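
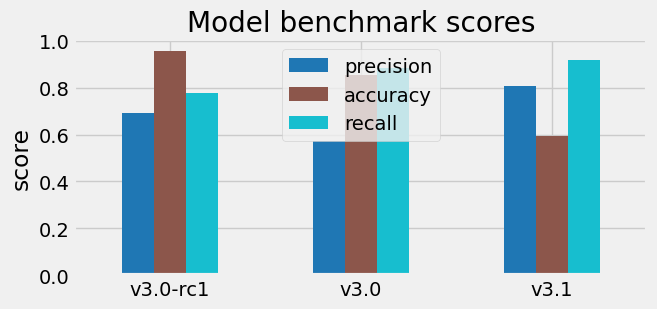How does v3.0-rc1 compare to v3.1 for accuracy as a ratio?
≈ 1.67×

v3.0-rc1 ≈ 1.0, v3.1 ≈ 0.6; 1.0/0.6 ≈ 1.67.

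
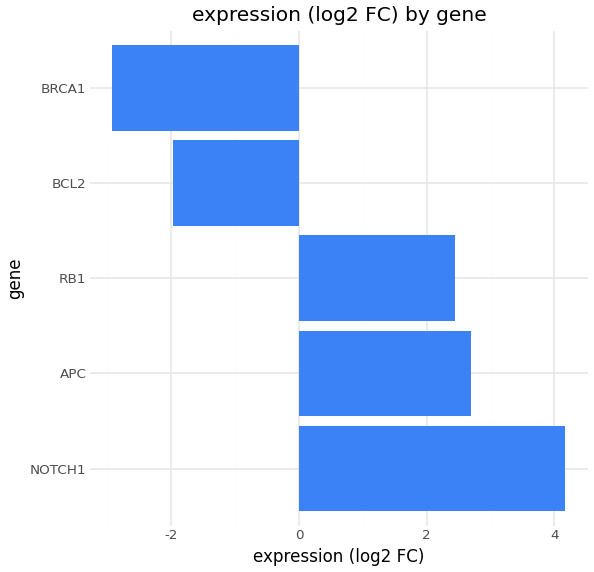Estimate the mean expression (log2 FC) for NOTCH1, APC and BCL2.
≈ 2

(4 + 3 + -2) / 3 ≈ 2.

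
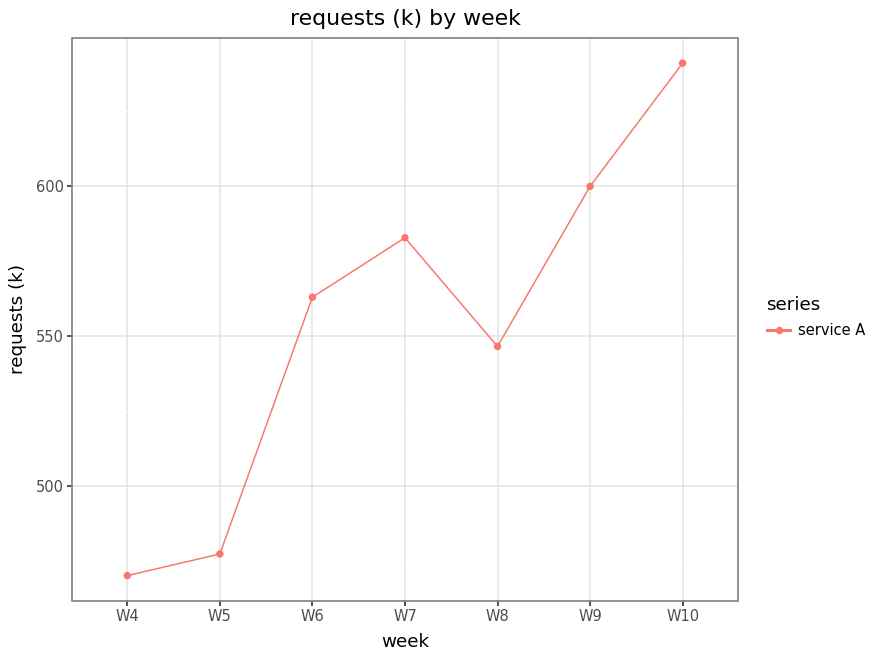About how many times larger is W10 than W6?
≈ 1.14×

W10 ≈ 640, W6 ≈ 560; 640/560 ≈ 1.14.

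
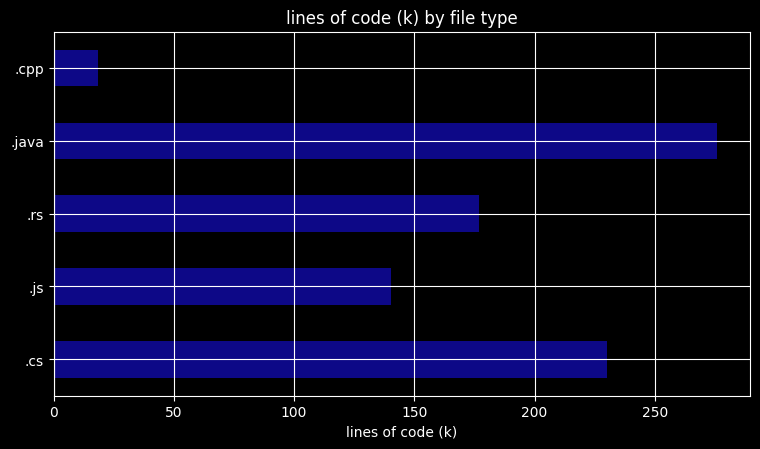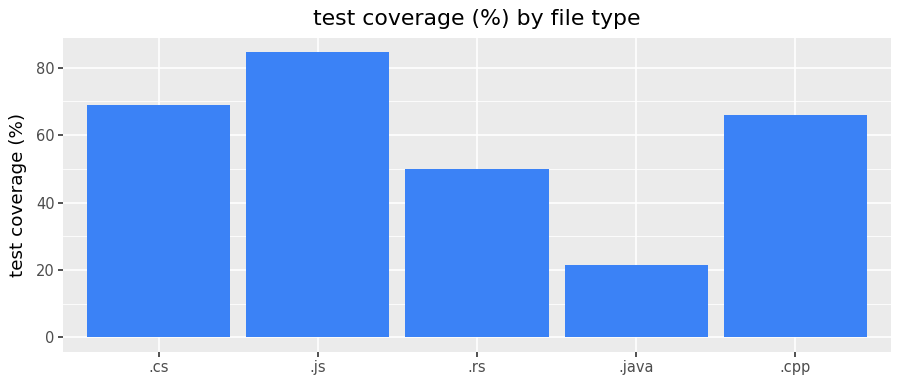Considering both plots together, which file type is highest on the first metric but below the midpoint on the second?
.java

Chart 2 median test coverage (%) ≈ 70; below-median file types: .rs, .java. Among those, .java has the highest lines of code (k) (≈ 300).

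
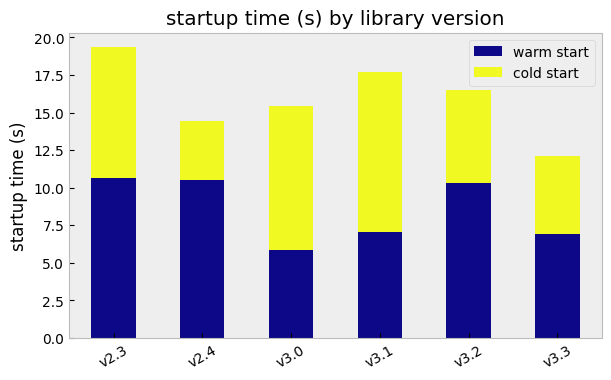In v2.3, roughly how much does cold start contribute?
≈ 10

cold start top ≈ 20, bottom ≈ 10; segment ≈ 10.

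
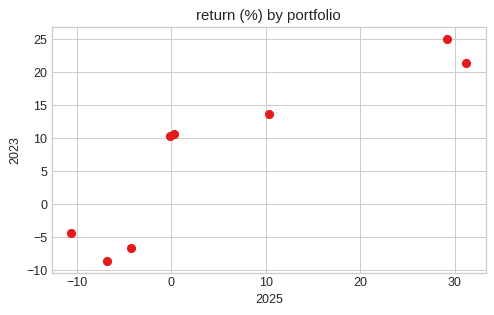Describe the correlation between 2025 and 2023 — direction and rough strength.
positive, strong

Points are positively correlated; strong (|r| ≈ 0.9).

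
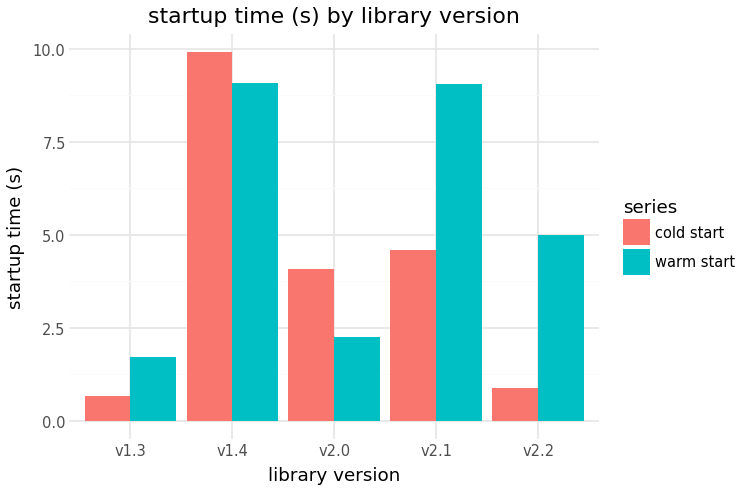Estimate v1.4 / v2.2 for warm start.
≈ 1.8×

v1.4 ≈ 9, v2.2 ≈ 5; 9/5 ≈ 1.8.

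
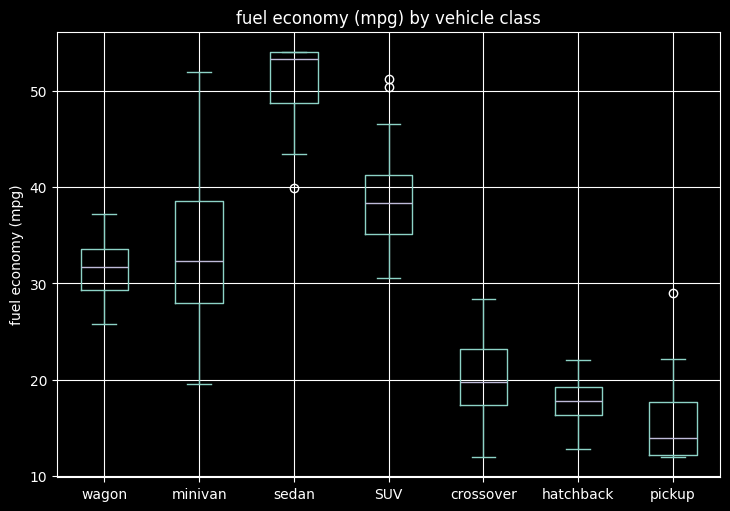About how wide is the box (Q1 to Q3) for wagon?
Q3 ≈ 35, Q1 ≈ 30; IQR ≈ 5.

≈ 5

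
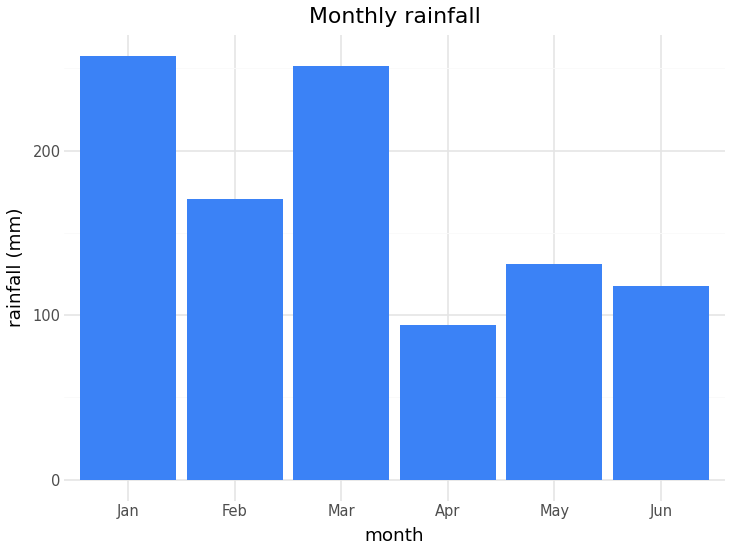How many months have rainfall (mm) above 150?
Above 150: Jan, Feb, Mar.

3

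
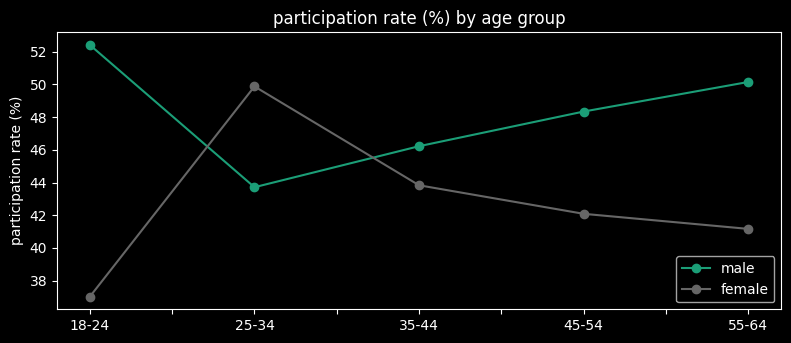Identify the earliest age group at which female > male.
25-34

18-24: female ≈ 38 vs male ≈ 52 (not yet); 25-34: female ≈ 50 vs male ≈ 44 (first crossover).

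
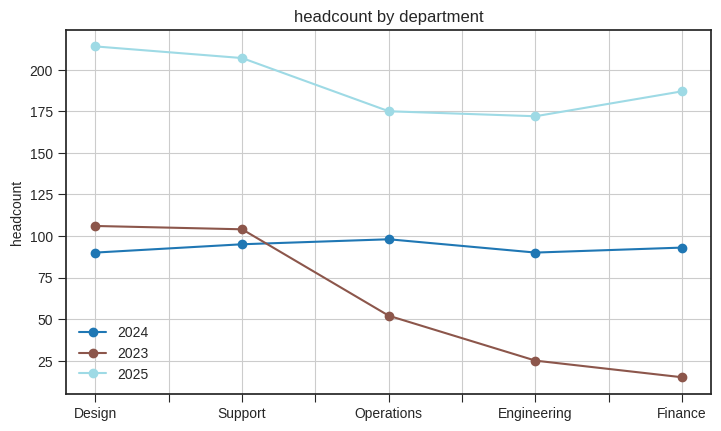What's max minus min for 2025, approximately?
≈ 40

Max Design ≈ 220, min Engineering ≈ 180; range ≈ 40.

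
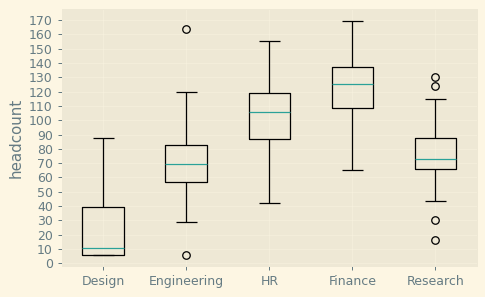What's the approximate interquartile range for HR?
Q3 ≈ 120, Q1 ≈ 90; IQR ≈ 30.

≈ 30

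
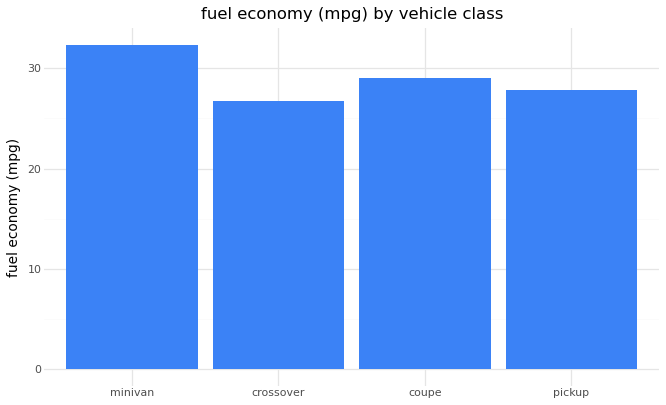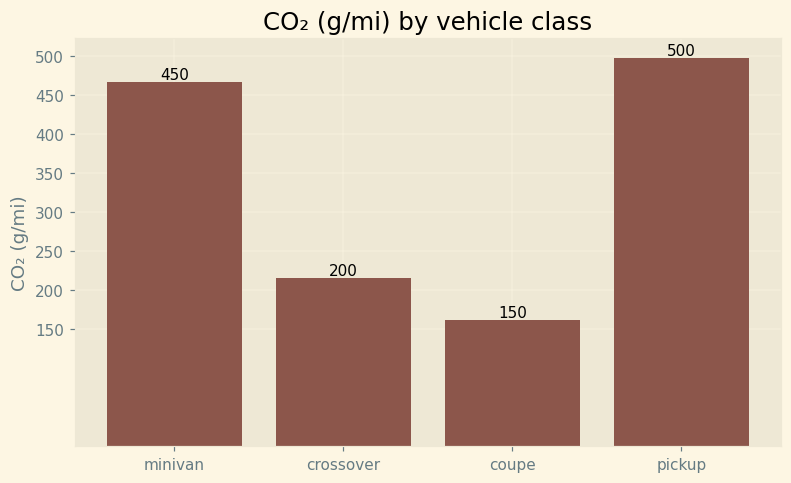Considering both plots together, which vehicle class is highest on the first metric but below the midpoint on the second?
Chart 2 median CO₂ (g/mi) ≈ 350; below-median vehicle classes: crossover, coupe. Among those, coupe has the highest fuel economy (mpg) (≈ 30).

coupe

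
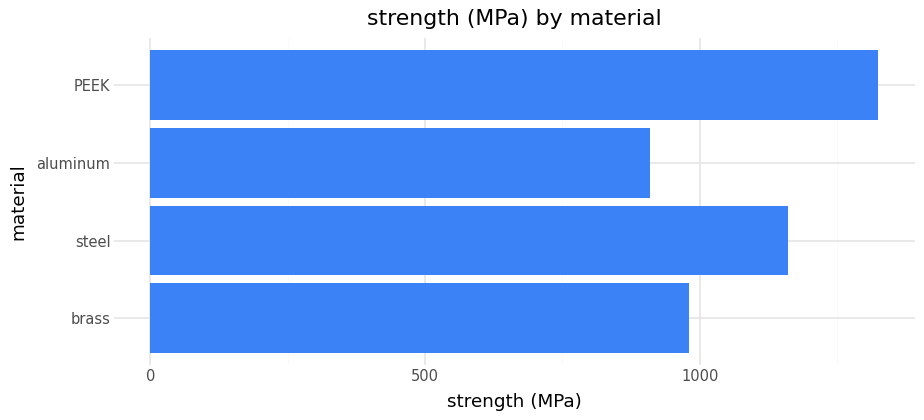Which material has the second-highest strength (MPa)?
Top 3: PEEK ≈ 1400, steel ≈ 1200, brass ≈ 1000.

steel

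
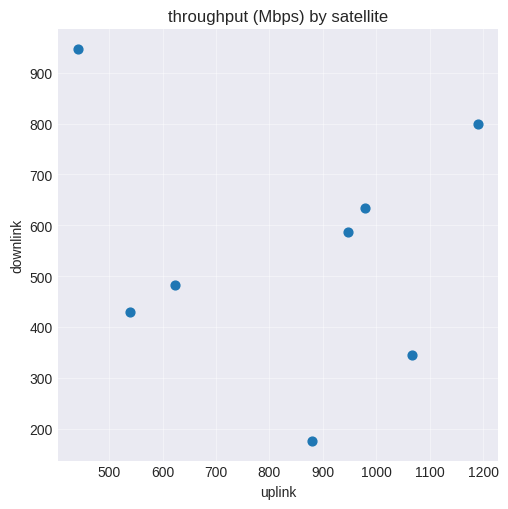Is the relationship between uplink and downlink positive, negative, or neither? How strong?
Points are roughly uncorrelated; weak (|r| ≈ 0.1).

no clear correlation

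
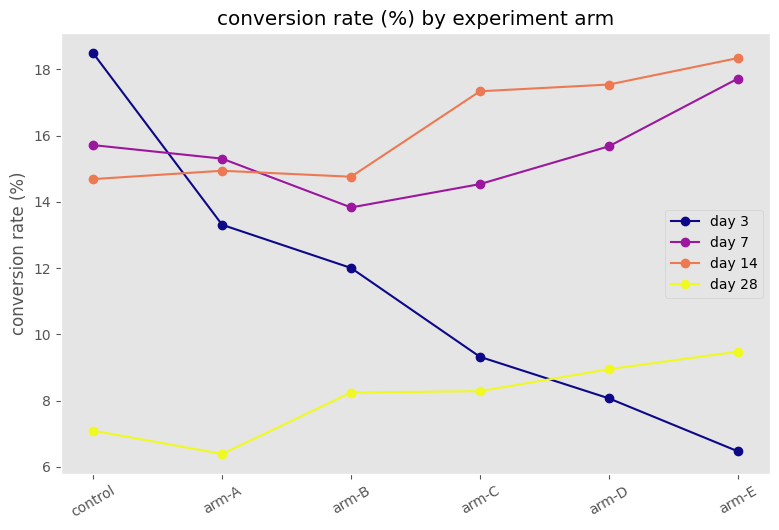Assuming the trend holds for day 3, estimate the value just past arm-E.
≈ 4

Last three: 10, 8, 6 → slope ≈ -2/step → next ≈ 4.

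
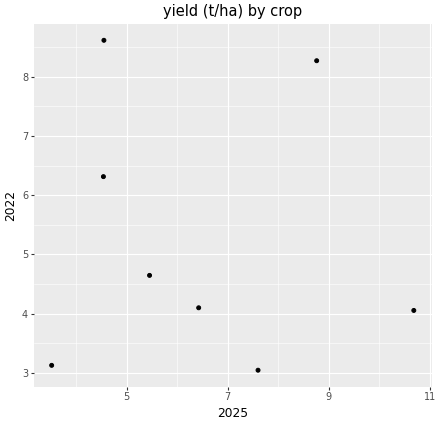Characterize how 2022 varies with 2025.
Points are roughly uncorrelated; weak (|r| ≈ 0.1).

no clear correlation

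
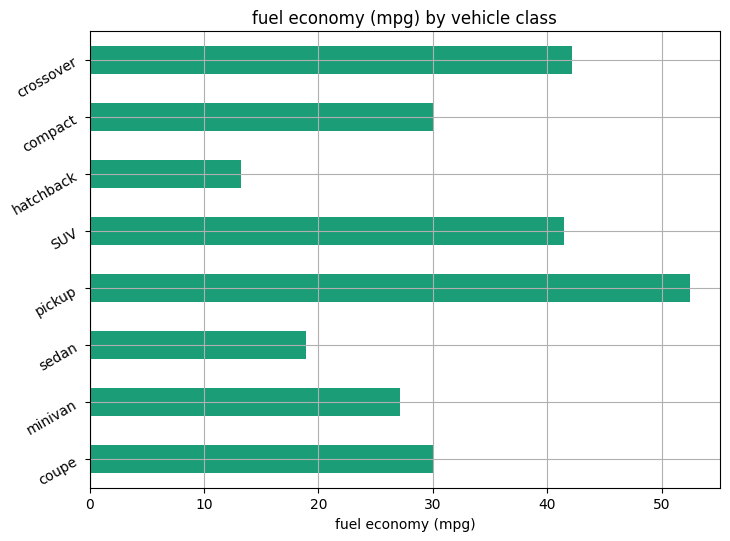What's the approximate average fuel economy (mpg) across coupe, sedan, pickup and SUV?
(30 + 20 + 50 + 40) / 4 ≈ 35.

≈ 35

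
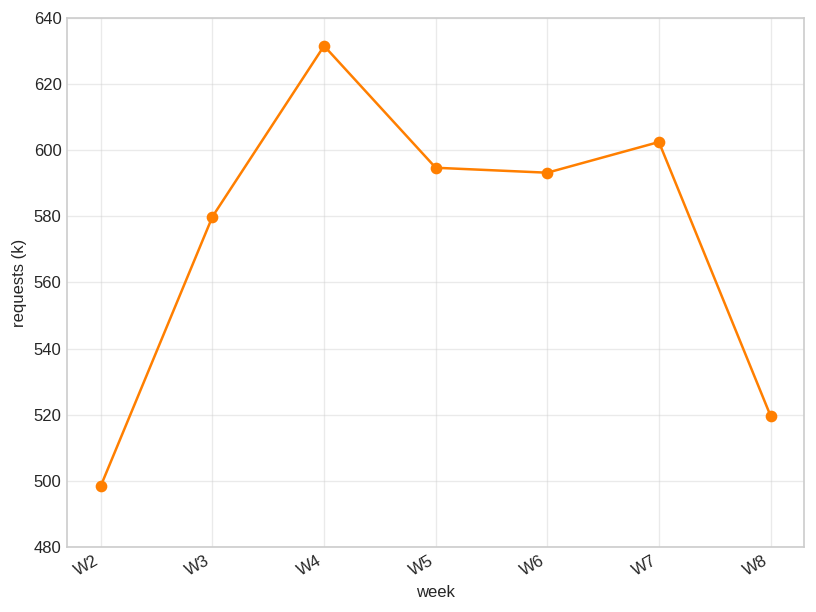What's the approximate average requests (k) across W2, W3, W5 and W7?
≈ 570

(500 + 580 + 600 + 600) / 4 ≈ 570.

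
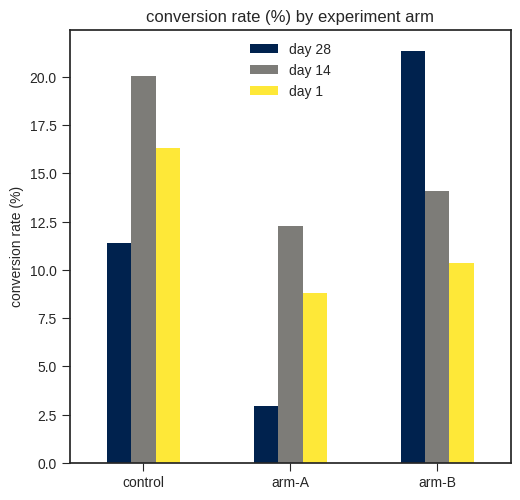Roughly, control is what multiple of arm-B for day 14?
control ≈ 20, arm-B ≈ 14; 20/14 ≈ 1.43.

≈ 1.43×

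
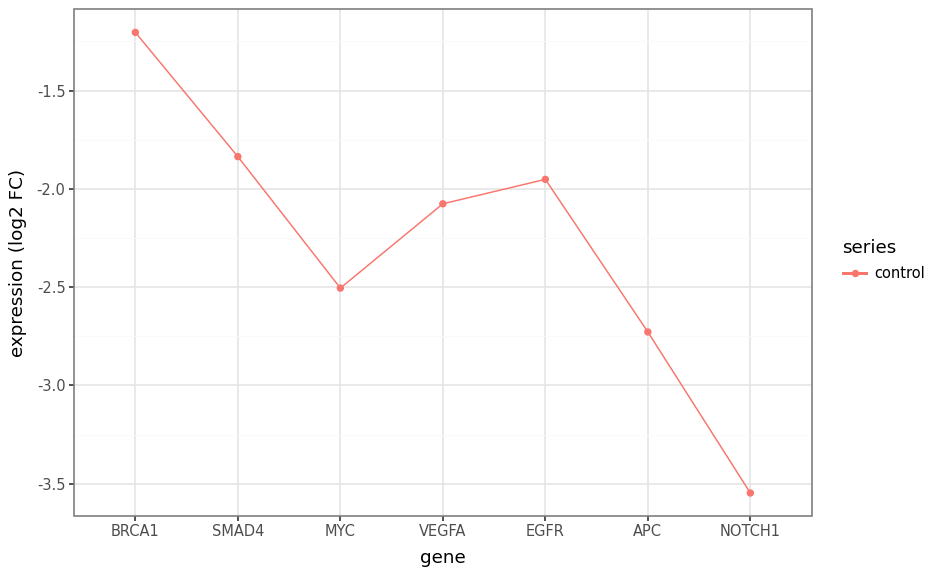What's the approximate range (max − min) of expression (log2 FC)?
≈ 2.4

Max BRCA1 ≈ -1.2, min NOTCH1 ≈ -3.6; range ≈ 2.4.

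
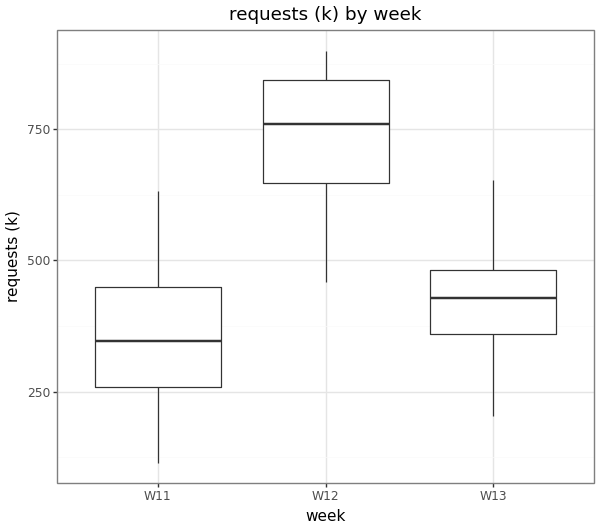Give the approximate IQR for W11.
Q3 ≈ 450, Q1 ≈ 250; IQR ≈ 200.

≈ 200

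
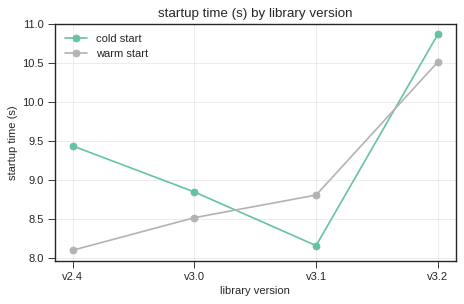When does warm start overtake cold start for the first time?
v3.0: warm start ≈ 8.5 vs cold start ≈ 9.0 (not yet); v3.1: warm start ≈ 9.0 vs cold start ≈ 8.0 (first crossover).

v3.1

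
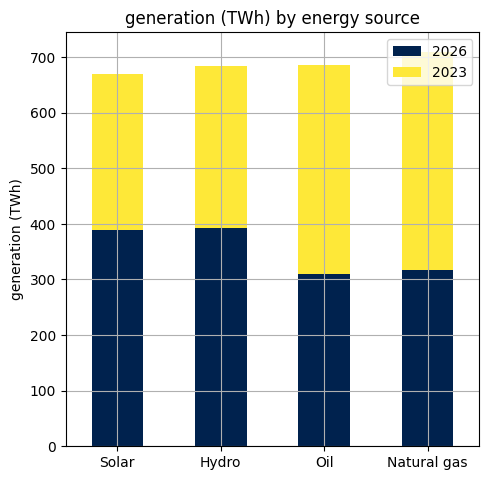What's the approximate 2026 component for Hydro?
≈ 400

2026 top ≈ 400, bottom ≈ 0; segment ≈ 400.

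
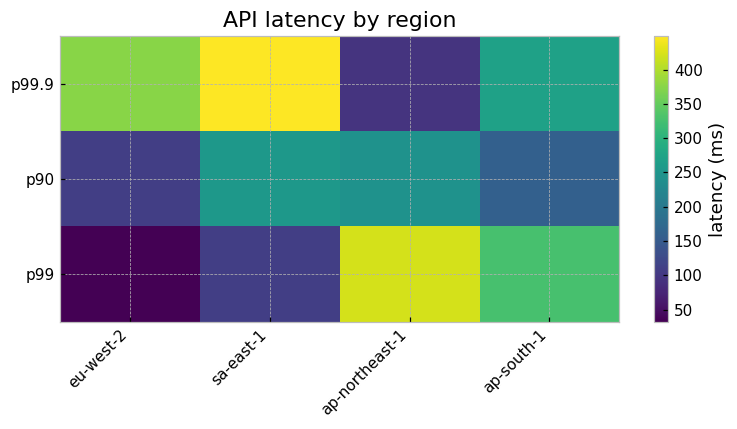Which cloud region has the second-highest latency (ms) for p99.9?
Top 3 for p99.9: sa-east-1 ≈ 450, eu-west-2 ≈ 400, ap-south-1 ≈ 250.

eu-west-2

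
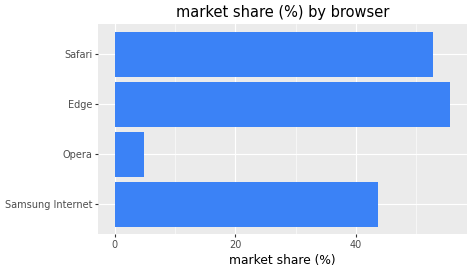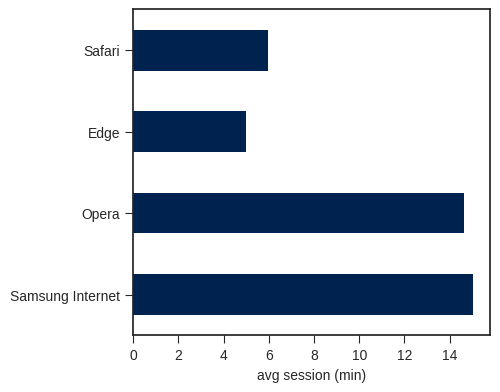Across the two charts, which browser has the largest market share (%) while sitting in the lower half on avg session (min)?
Edge

Chart 2 median avg session (min) ≈ 10; below-median browsers: Edge, Safari. Among those, Edge has the highest market share (%) (≈ 60).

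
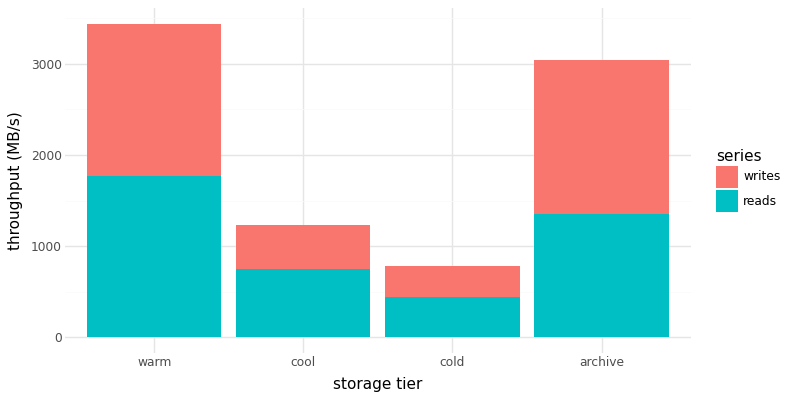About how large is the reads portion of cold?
reads top ≈ 500, bottom ≈ 0; segment ≈ 500.

≈ 500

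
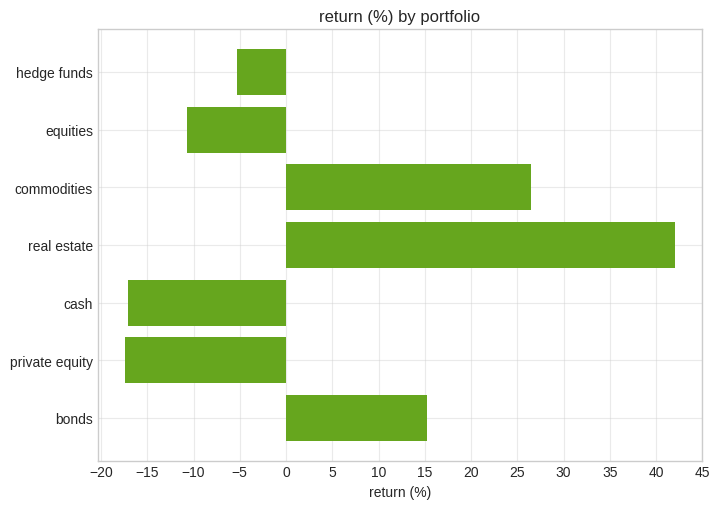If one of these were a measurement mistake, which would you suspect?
real estate

real estate ≈ 40; the rest sit between ≈ -15 and ≈ 25.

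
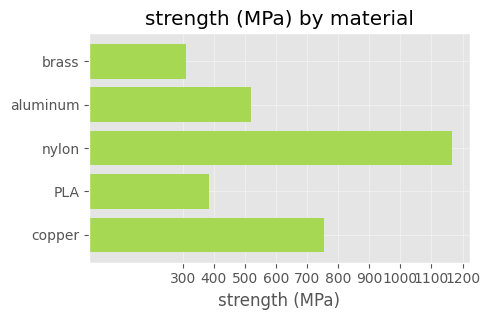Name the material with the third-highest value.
Top 4: nylon ≈ 1200, copper ≈ 800, aluminum ≈ 500, PLA ≈ 400.

aluminum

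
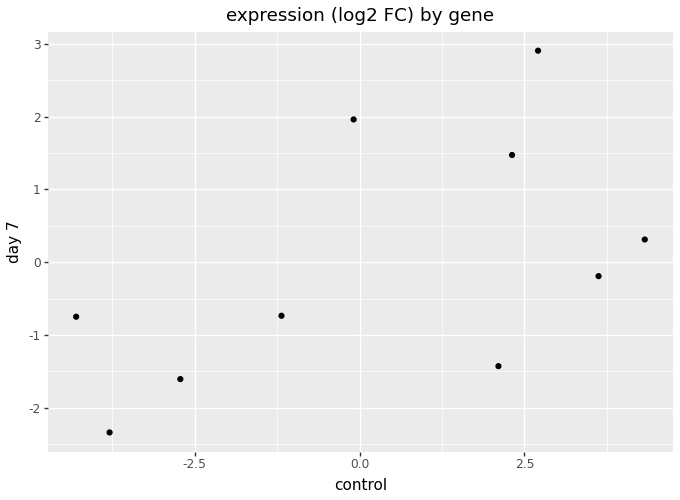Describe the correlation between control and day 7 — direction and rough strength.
Points are positively correlated; moderate (|r| ≈ 0.5).

positive, moderate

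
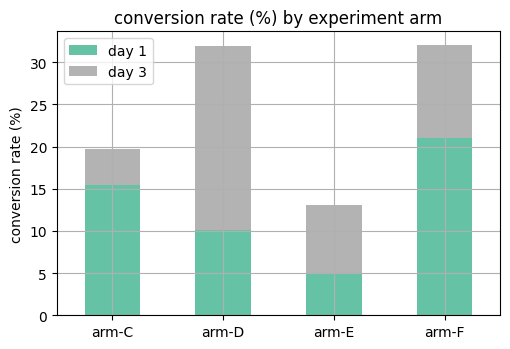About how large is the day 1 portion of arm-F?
≈ 20

day 1 top ≈ 20, bottom ≈ 0; segment ≈ 20.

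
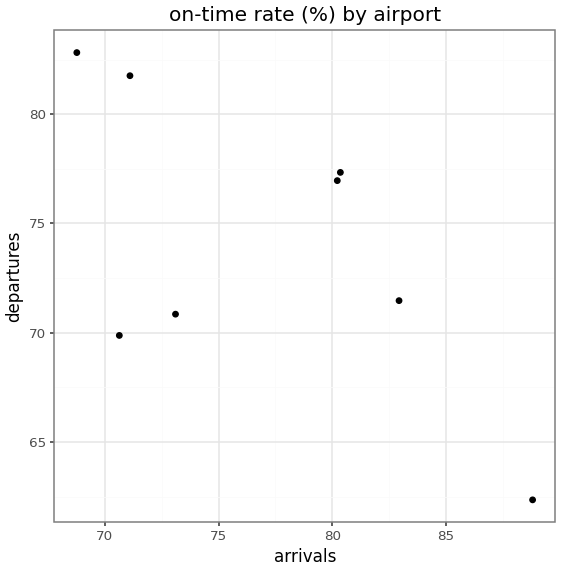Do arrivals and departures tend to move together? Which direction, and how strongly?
negative, moderate

Points are negatively correlated; moderate (|r| ≈ 0.6).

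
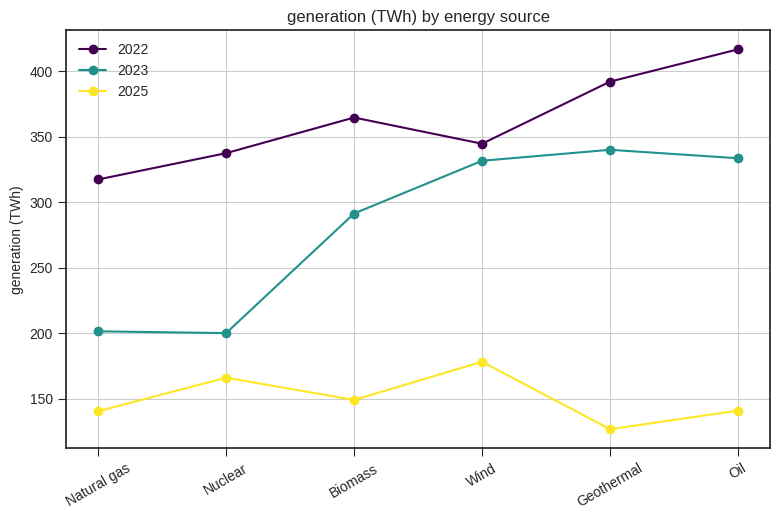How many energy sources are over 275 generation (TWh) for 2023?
Above 275: Biomass, Wind, Geothermal, Oil.

4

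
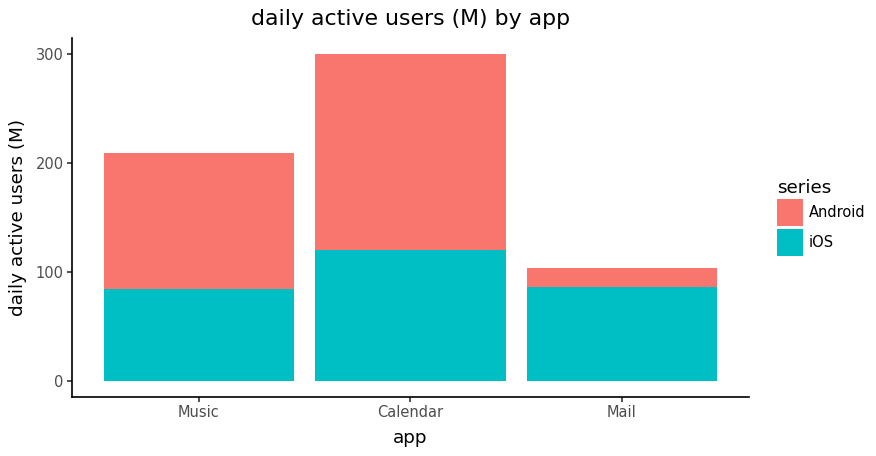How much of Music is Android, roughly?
Android top ≈ 200, bottom ≈ 75; segment ≈ 125.

≈ 125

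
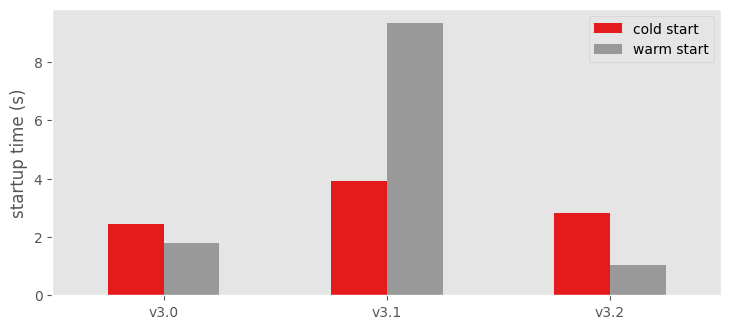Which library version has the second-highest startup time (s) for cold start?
Top 3 for cold start: v3.1 ≈ 4, v3.2 ≈ 3, v3.0 ≈ 2.

v3.2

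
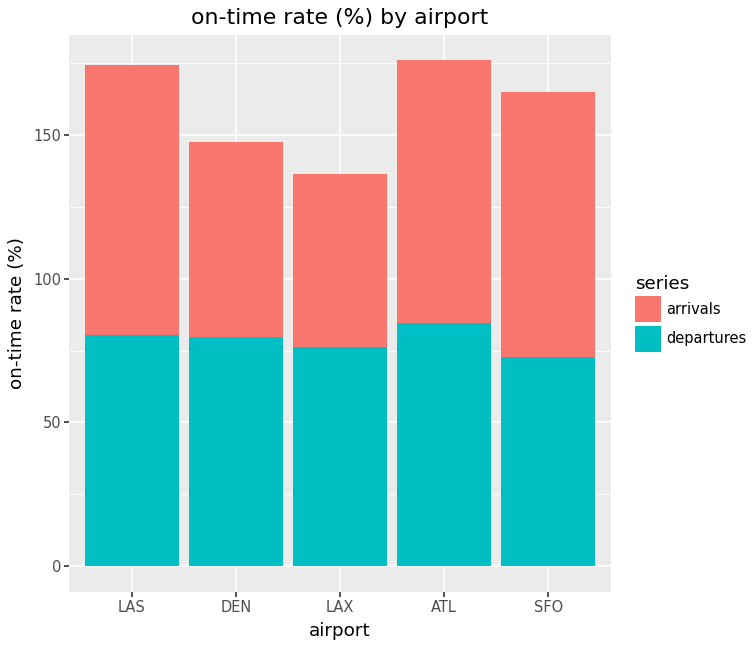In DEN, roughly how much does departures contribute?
≈ 80

departures top ≈ 80, bottom ≈ 0; segment ≈ 80.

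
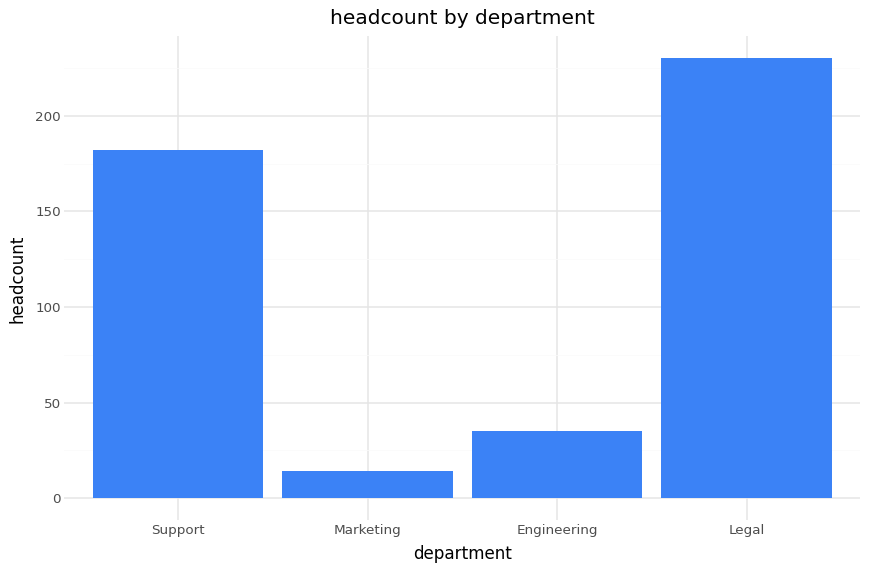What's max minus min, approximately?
Max Legal ≈ 240, min Marketing ≈ 20; range ≈ 220.

≈ 220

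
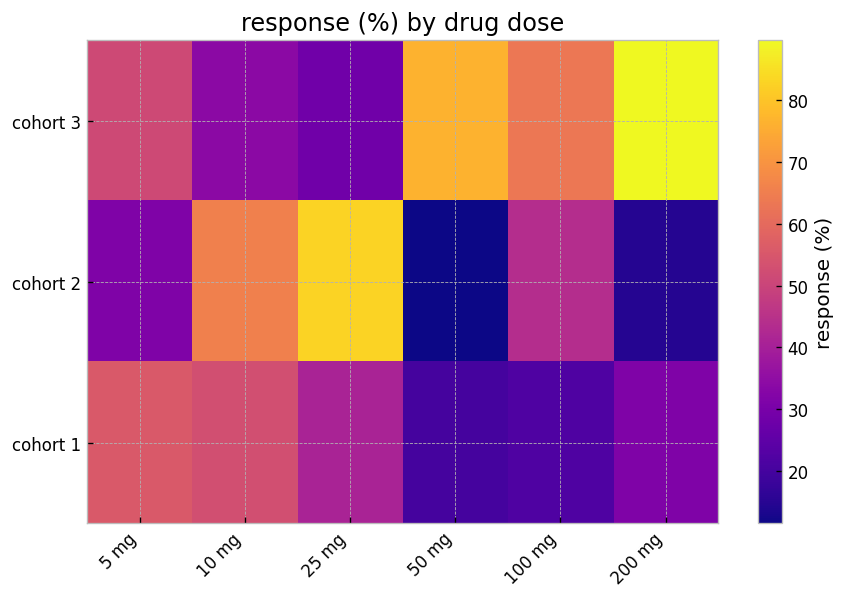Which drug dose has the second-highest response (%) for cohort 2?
10 mg

Top 3 for cohort 2: 25 mg ≈ 80, 10 mg ≈ 70, 100 mg ≈ 40.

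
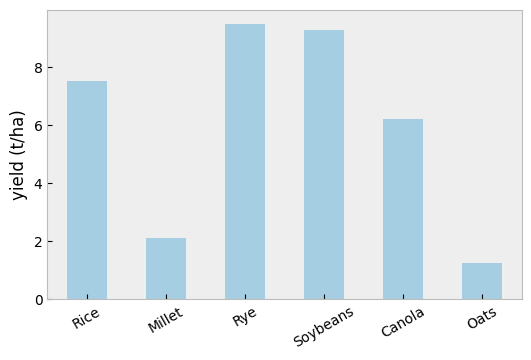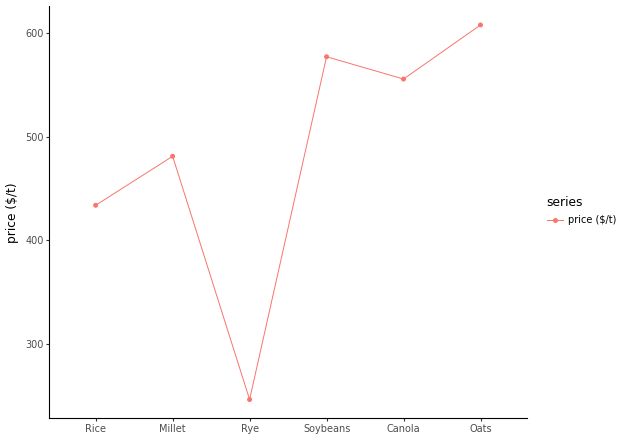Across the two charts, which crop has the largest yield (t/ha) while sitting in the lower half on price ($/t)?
Chart 2 median price ($/t) ≈ 500; below-median crops: Rice, Millet, Rye. Among those, Rye has the highest yield (t/ha) (≈ 10).

Rye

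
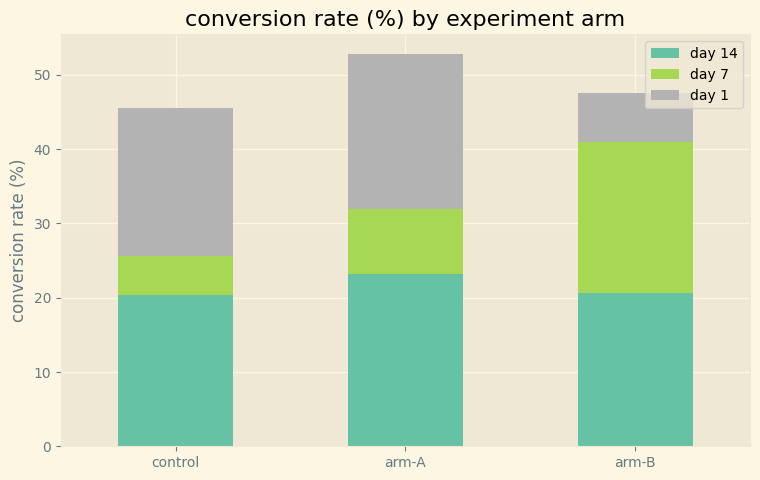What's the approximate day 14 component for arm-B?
day 14 top ≈ 20, bottom ≈ 0; segment ≈ 20.

≈ 20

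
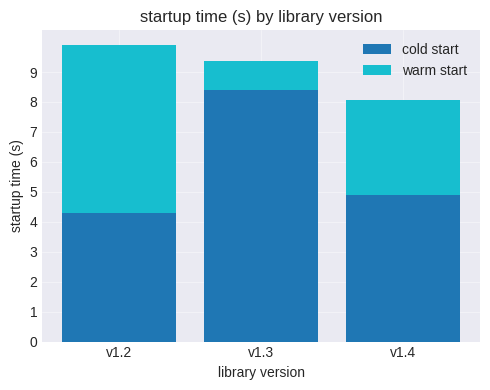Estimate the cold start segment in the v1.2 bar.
cold start top ≈ 4, bottom ≈ 0; segment ≈ 4.

≈ 4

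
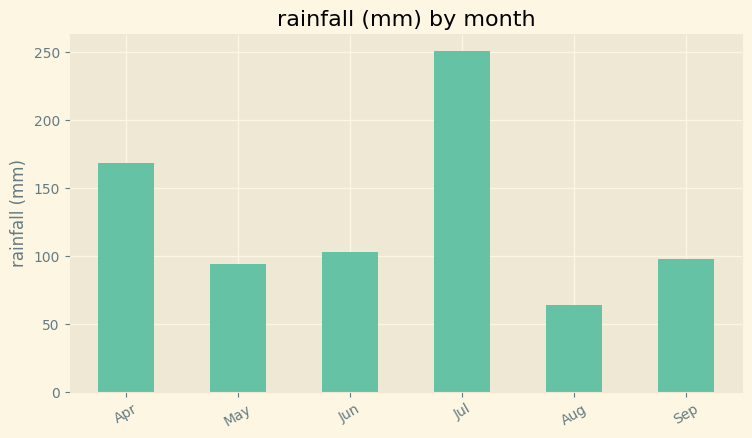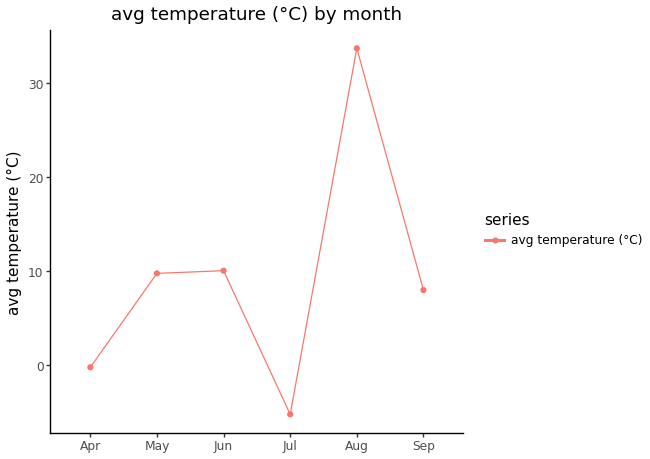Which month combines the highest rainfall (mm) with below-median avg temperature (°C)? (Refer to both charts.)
Chart 2 median avg temperature (°C) ≈ 10; below-median months: Apr, Jul, Sep. Among those, Jul has the highest rainfall (mm) (≈ 250).

Jul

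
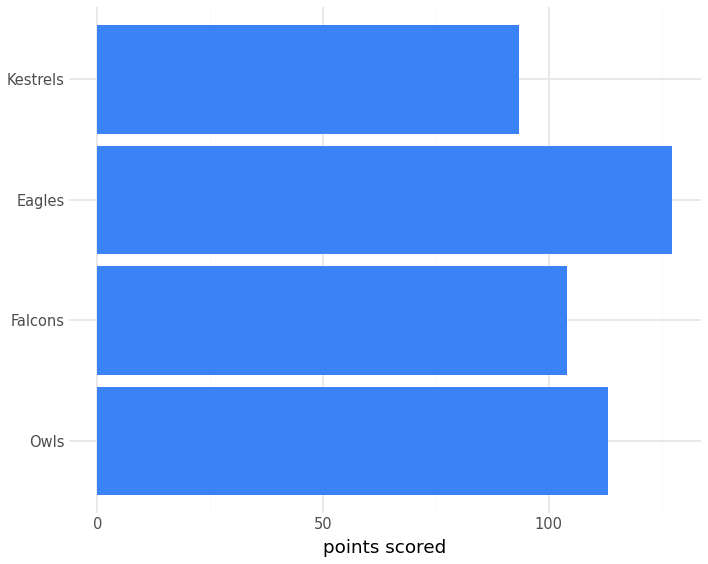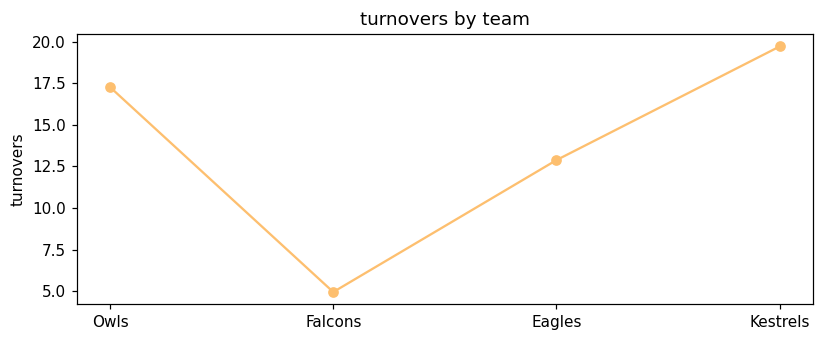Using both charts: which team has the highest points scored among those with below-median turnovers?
Chart 2 median turnovers ≈ 16; below-median teams: Falcons, Eagles. Among those, Eagles has the highest points scored (≈ 120).

Eagles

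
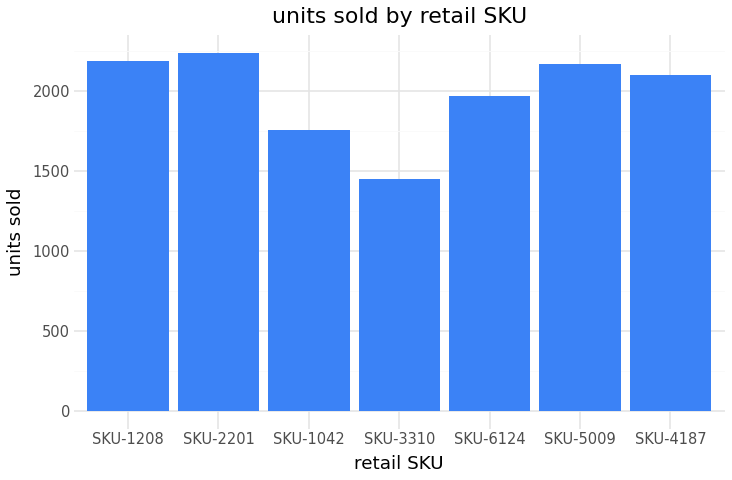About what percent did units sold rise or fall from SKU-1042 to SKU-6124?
≈ +11.1%

SKU-1042 ≈ 1800, SKU-6124 ≈ 2000; (2000 − 1800) / 1800 ≈ +11.1%.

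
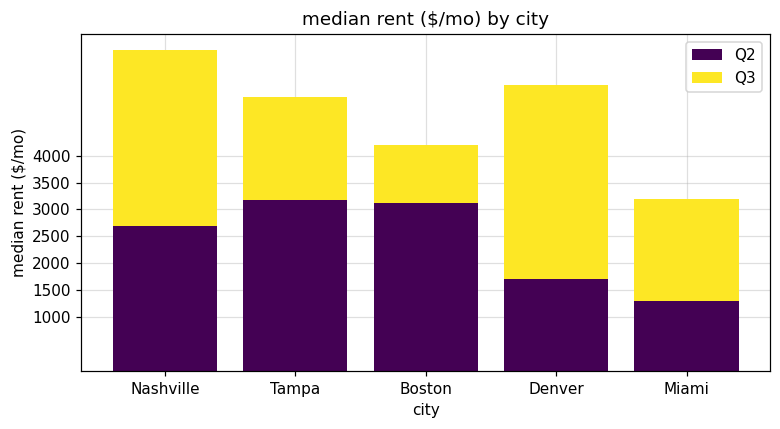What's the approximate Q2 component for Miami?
Q2 top ≈ 1500, bottom ≈ 0; segment ≈ 1500.

≈ 1500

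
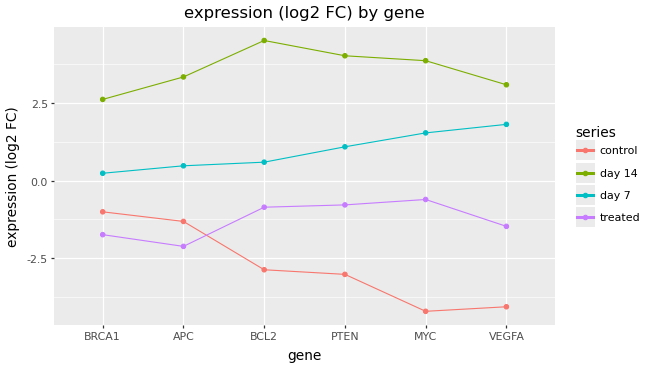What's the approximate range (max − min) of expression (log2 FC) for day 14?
≈ 2

Max BCL2 ≈ 5, min BRCA1 ≈ 3; range ≈ 2.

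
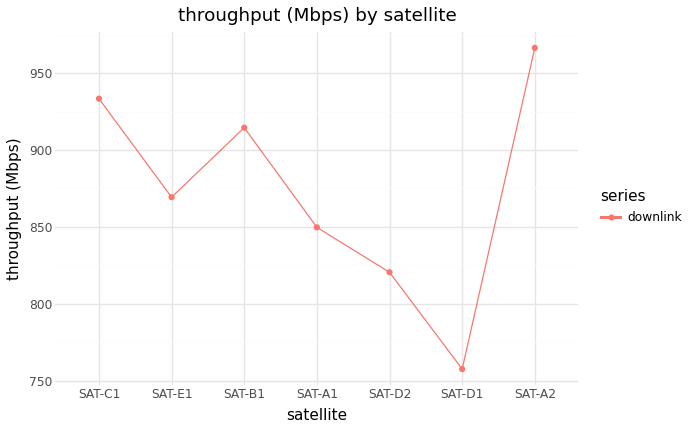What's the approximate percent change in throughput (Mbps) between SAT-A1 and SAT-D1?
≈ -9.5%

SAT-A1 ≈ 840, SAT-D1 ≈ 760; (760 − 840) / 840 ≈ -9.5%.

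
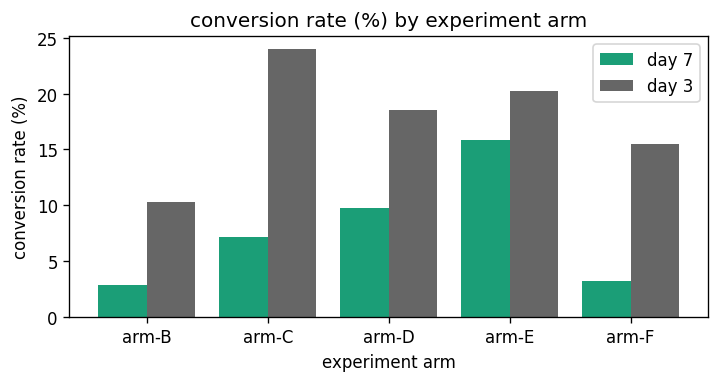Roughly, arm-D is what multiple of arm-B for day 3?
≈ 1.8×

arm-D ≈ 18, arm-B ≈ 10; 18/10 ≈ 1.8.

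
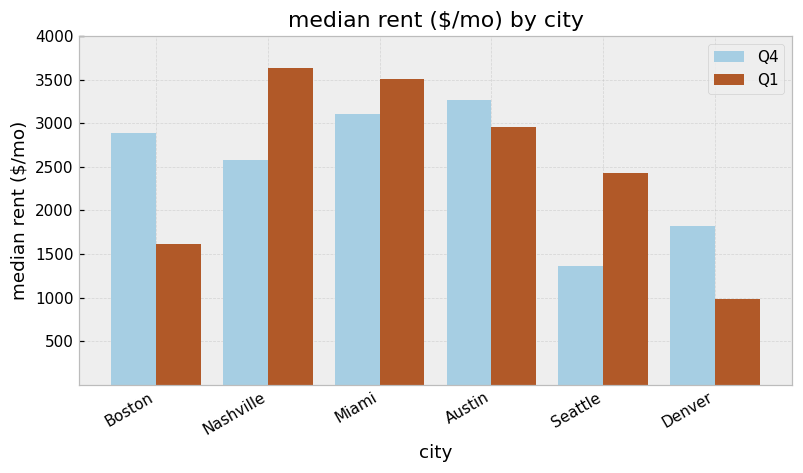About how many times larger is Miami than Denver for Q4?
≈ 1.5×

Miami ≈ 3000, Denver ≈ 2000; 3000/2000 ≈ 1.5.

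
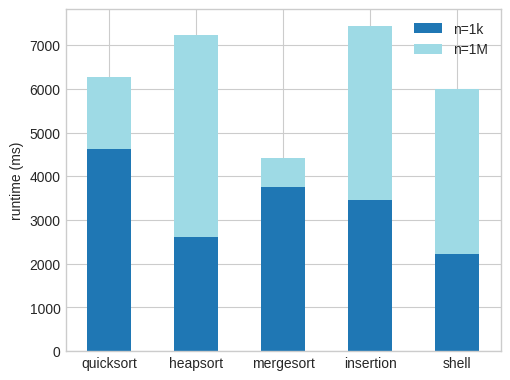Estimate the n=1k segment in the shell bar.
≈ 2000

n=1k top ≈ 2000, bottom ≈ 0; segment ≈ 2000.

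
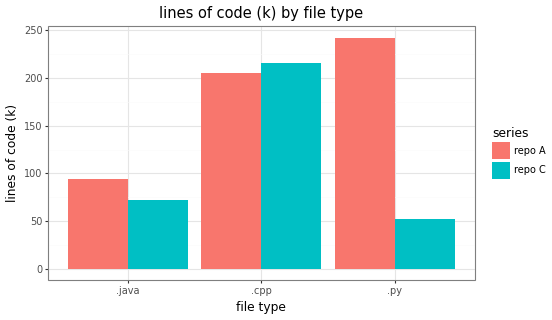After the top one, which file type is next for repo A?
Top 3 for repo A: .py ≈ 250, .cpp ≈ 200, .java ≈ 100.

.cpp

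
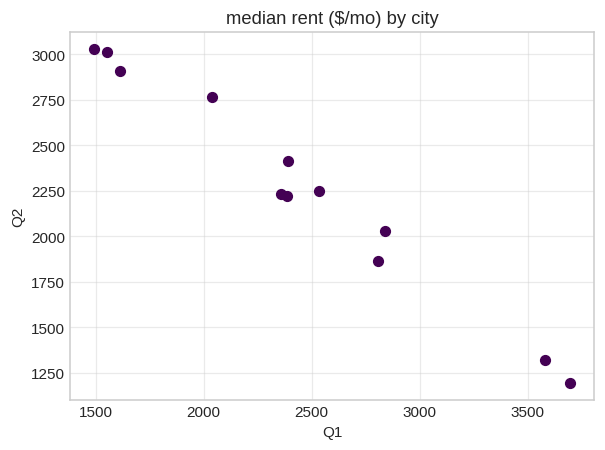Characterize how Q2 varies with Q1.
Points are negatively correlated; strong (|r| ≈ 1.0).

negative, strong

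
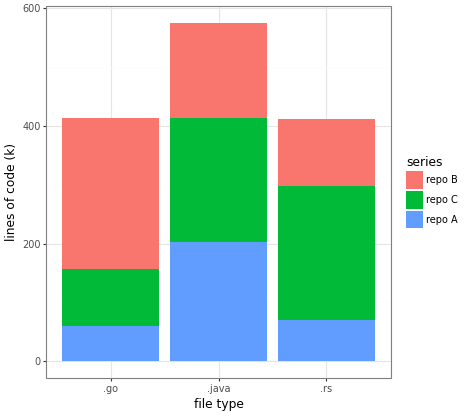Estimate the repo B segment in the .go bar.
≈ 250

repo B top ≈ 400, bottom ≈ 150; segment ≈ 250.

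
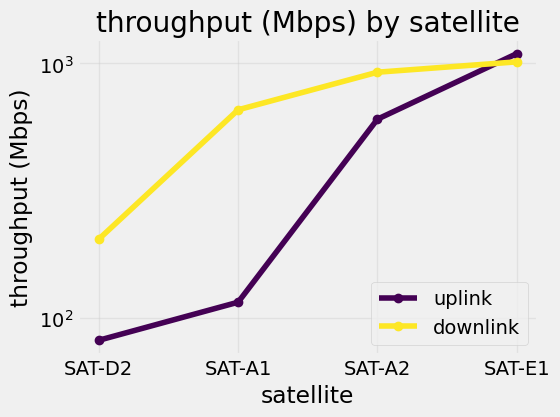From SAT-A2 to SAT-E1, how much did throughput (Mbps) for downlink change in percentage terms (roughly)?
≈ +11.1%

SAT-A2 ≈ 900, SAT-E1 ≈ 1000; (1000 − 900) / 900 ≈ +11.1%.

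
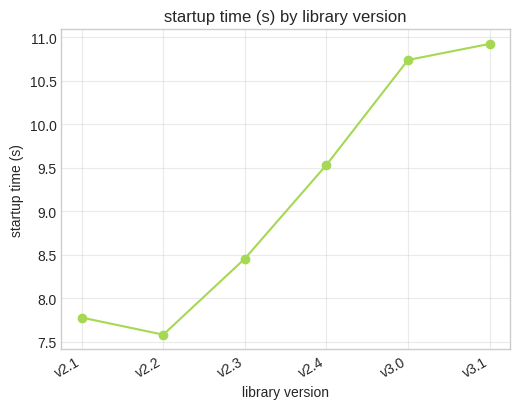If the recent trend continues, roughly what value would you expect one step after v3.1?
Last three: 9.5, 10.5, 11.0 → slope ≈ 0.75/step → next ≈ 11.75.

≈ 11.75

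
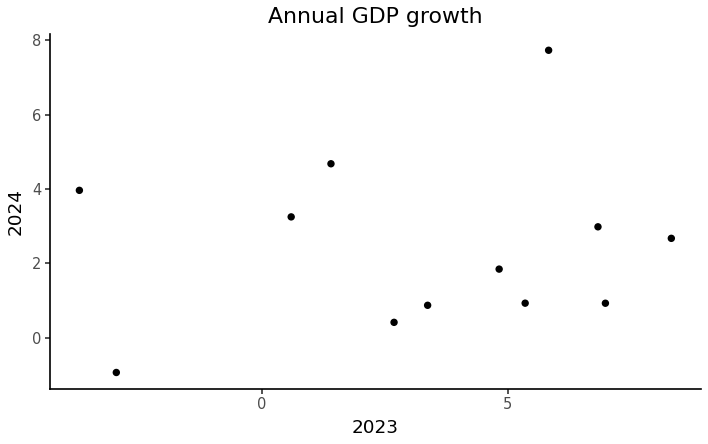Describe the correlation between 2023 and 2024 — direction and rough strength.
Points are roughly uncorrelated; weak (|r| ≈ 0.1).

no clear correlation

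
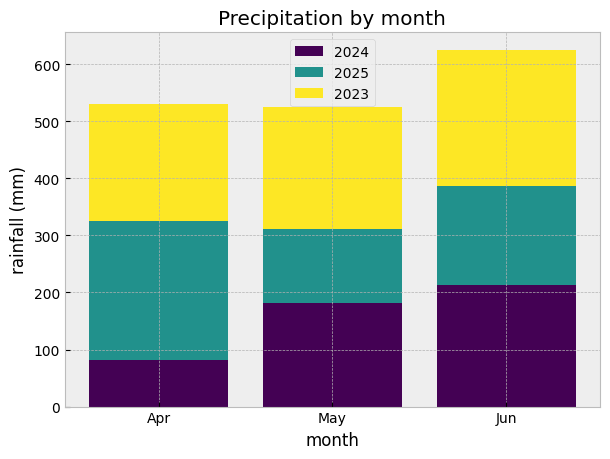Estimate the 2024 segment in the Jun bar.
2024 top ≈ 200, bottom ≈ 0; segment ≈ 200.

≈ 200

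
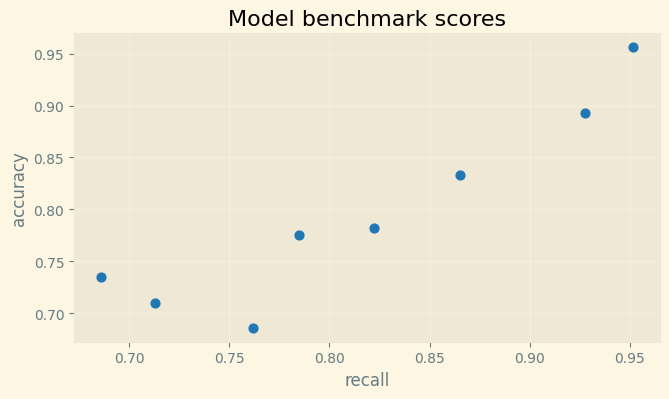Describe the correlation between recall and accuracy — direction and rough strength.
positive, strong

Points are positively correlated; strong (|r| ≈ 0.9).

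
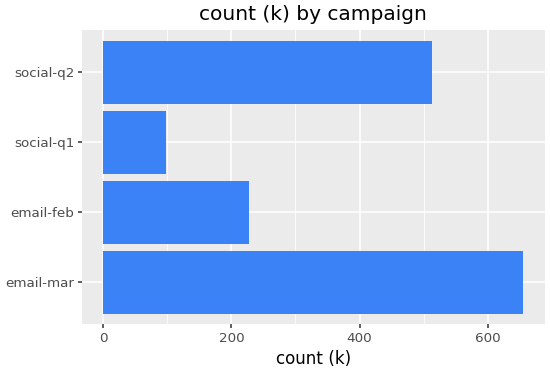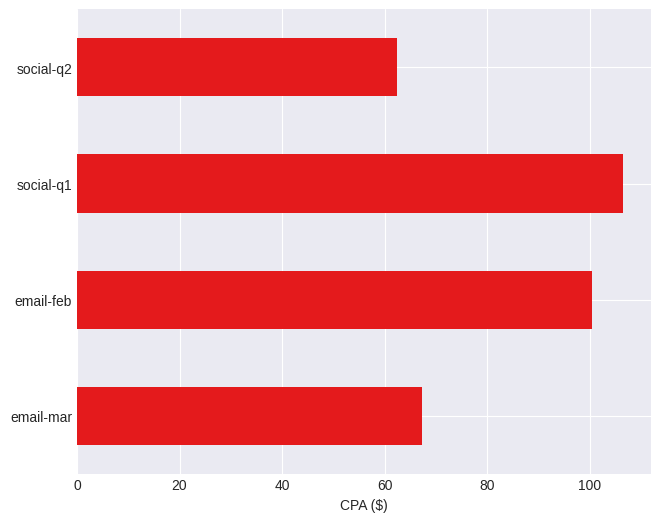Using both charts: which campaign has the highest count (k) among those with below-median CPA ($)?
email-mar

Chart 2 median CPA ($) ≈ 80; below-median campaigns: email-mar, social-q2. Among those, email-mar has the highest count (k) (≈ 700).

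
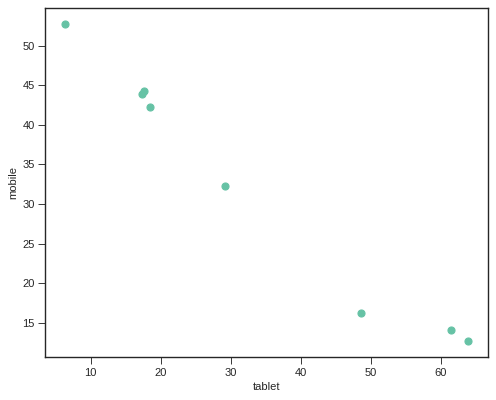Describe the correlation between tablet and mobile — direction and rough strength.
negative, strong

Points are negatively correlated; strong (|r| ≈ 1.0).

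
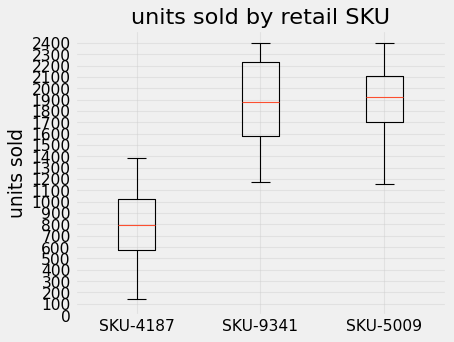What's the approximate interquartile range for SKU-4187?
Q3 ≈ 1000, Q1 ≈ 600; IQR ≈ 400.

≈ 400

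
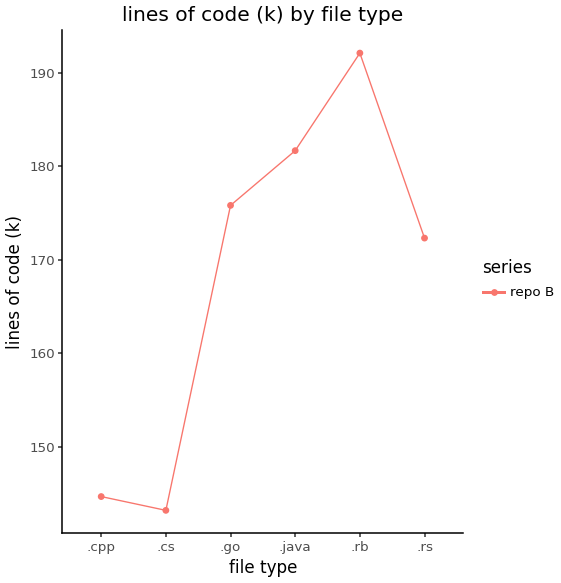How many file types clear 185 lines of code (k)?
1

Above 185: .rb.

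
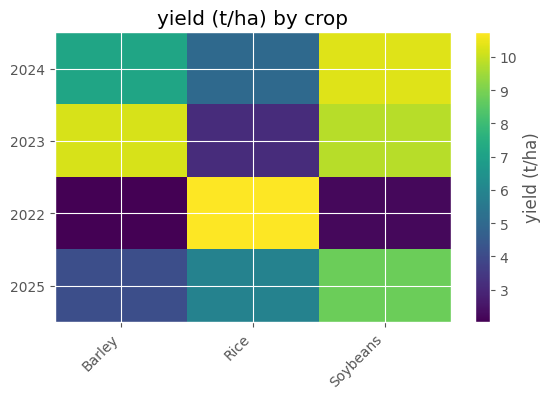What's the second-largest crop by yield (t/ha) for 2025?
Top 3 for 2025: Soybeans ≈ 9, Rice ≈ 6, Barley ≈ 4.

Rice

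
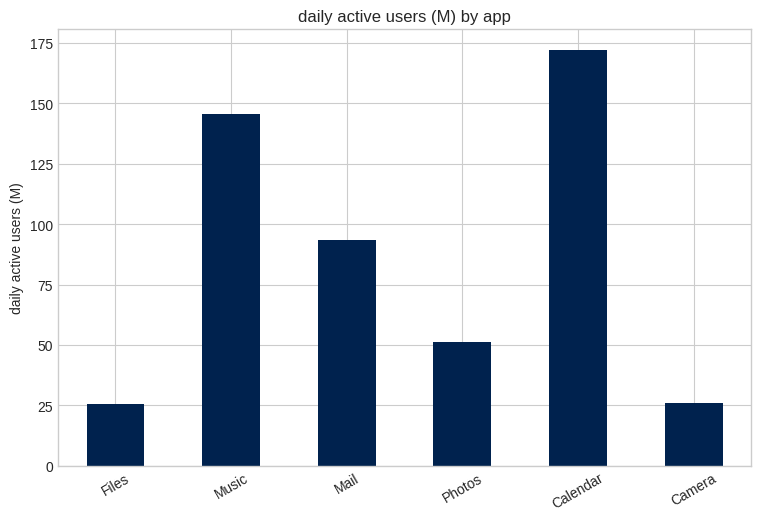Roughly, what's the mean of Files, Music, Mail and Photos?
≈ 80

(20 + 140 + 100 + 60) / 4 ≈ 80.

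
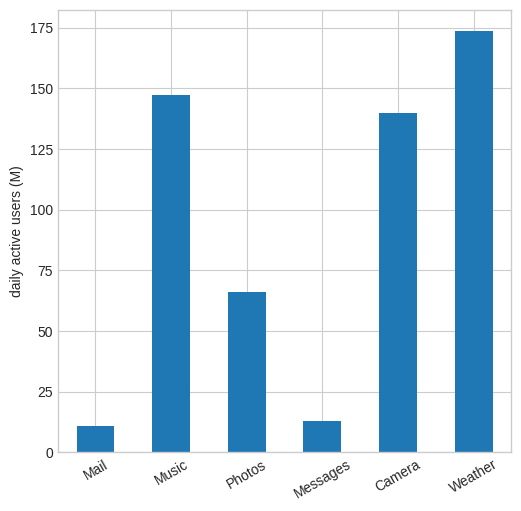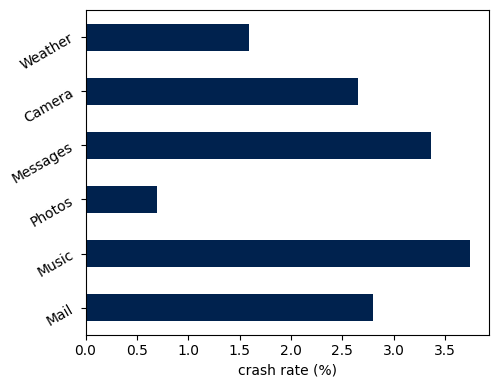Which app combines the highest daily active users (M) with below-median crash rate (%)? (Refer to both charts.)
Weather

Chart 2 median crash rate (%) ≈ 2.5; below-median apps: Photos, Camera, Weather. Among those, Weather has the highest daily active users (M) (≈ 180).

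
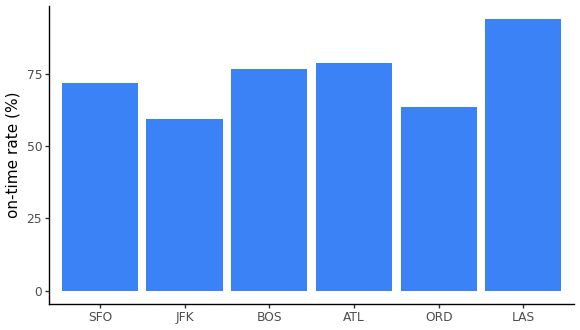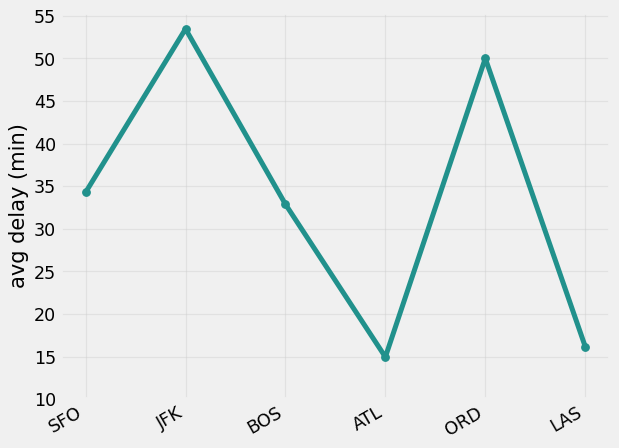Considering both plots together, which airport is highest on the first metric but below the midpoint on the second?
Chart 2 median avg delay (min) ≈ 35; below-median airports: BOS, ATL, LAS. Among those, LAS has the highest on-time rate (%) (≈ 90).

LAS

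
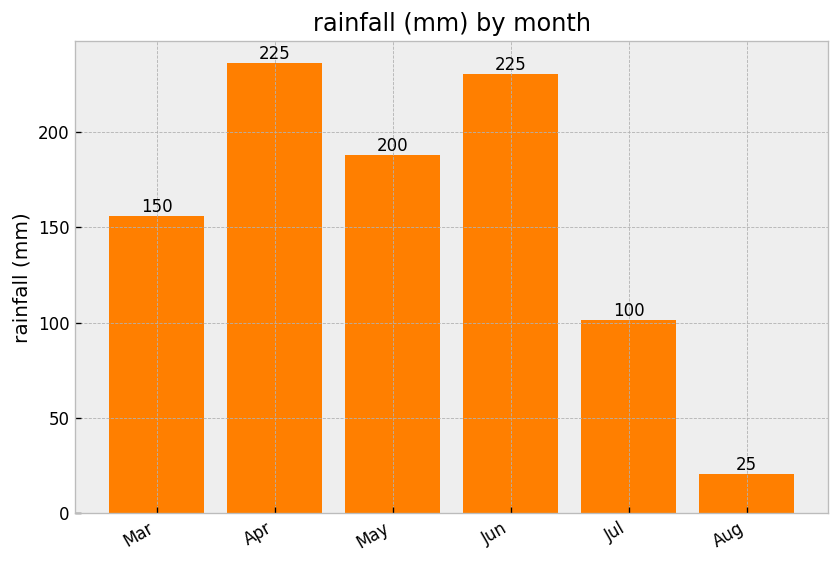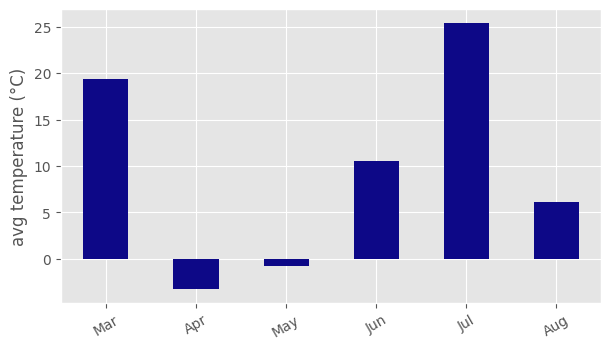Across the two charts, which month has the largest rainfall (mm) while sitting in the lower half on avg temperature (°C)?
Chart 2 median avg temperature (°C) ≈ 10; below-median months: Apr, May, Aug. Among those, Apr has the highest rainfall (mm) (≈ 225).

Apr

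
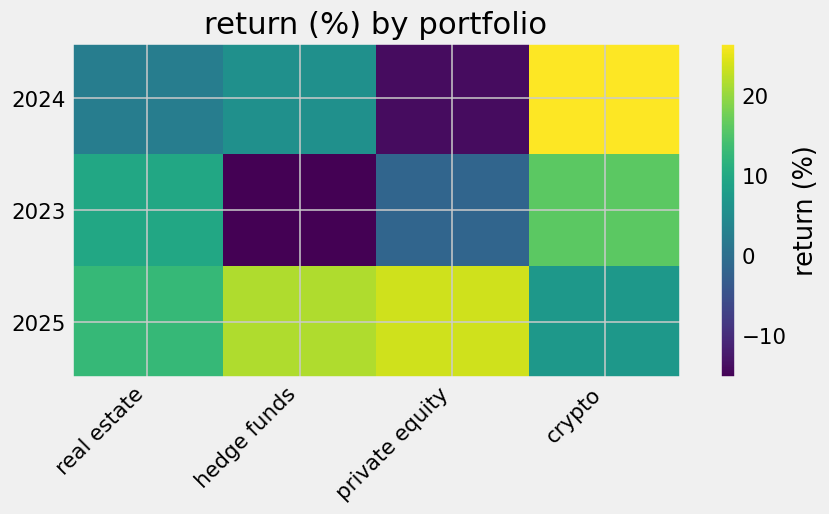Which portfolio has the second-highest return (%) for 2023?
real estate

Top 3 for 2023: crypto ≈ 15, real estate ≈ 10, private equity ≈ 0.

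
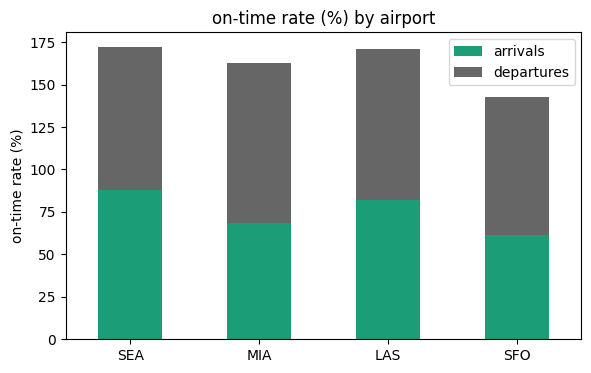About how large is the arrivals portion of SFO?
≈ 60

arrivals top ≈ 60, bottom ≈ 0; segment ≈ 60.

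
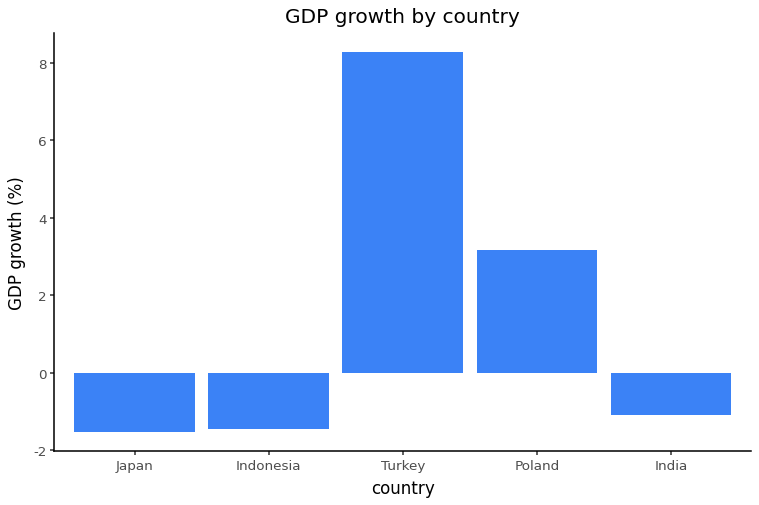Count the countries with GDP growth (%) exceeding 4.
Above 4: Turkey.

1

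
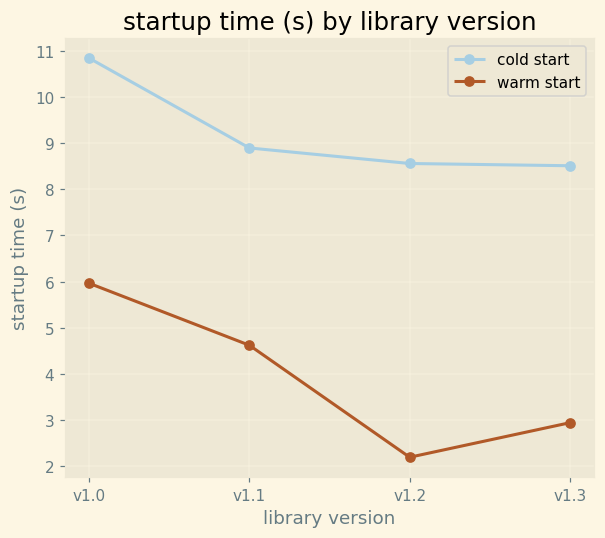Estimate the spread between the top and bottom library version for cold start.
≈ 2

Max v1.0 ≈ 11, min v1.3 ≈ 9; range ≈ 2.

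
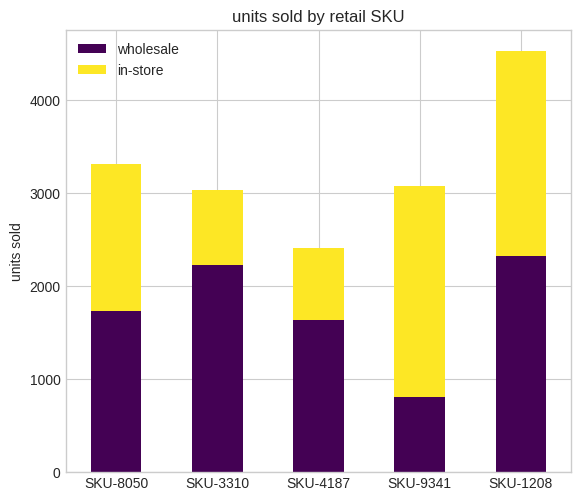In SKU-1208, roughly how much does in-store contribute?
≈ 2000

in-store top ≈ 4500, bottom ≈ 2500; segment ≈ 2000.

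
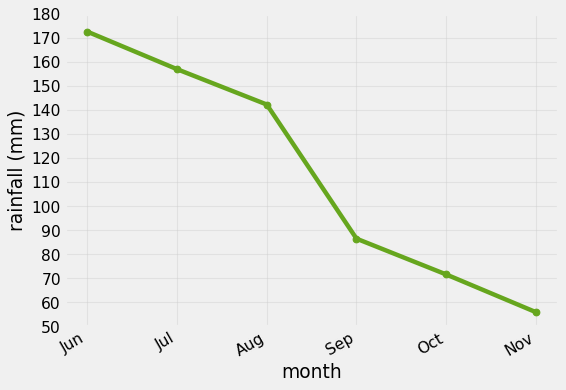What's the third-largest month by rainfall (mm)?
Aug

Top 4: Jun ≈ 170, Jul ≈ 160, Aug ≈ 140, Sep ≈ 90.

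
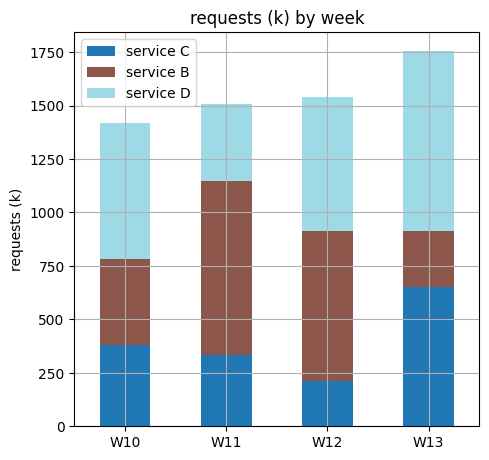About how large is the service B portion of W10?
service B top ≈ 800, bottom ≈ 400; segment ≈ 400.

≈ 400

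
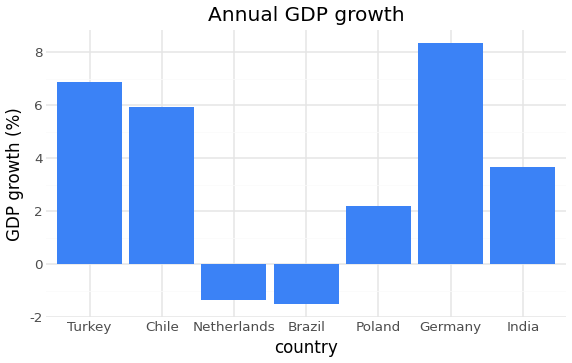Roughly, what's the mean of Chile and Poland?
≈ 4

(6 + 2) / 2 ≈ 4.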